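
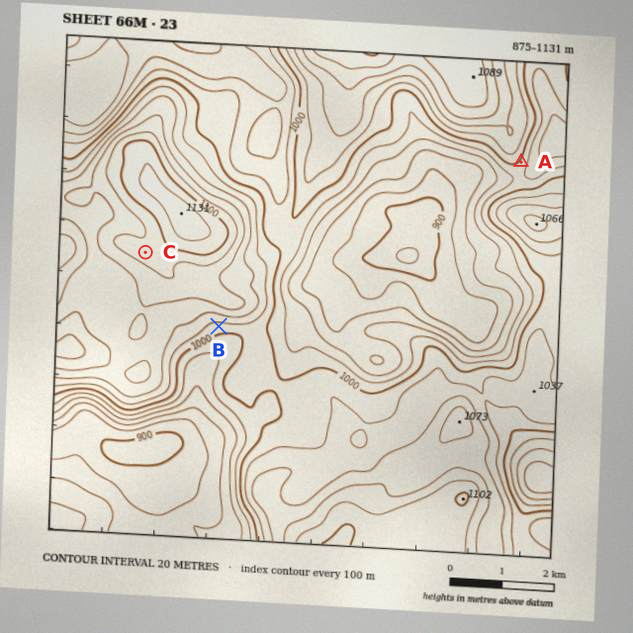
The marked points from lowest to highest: A B C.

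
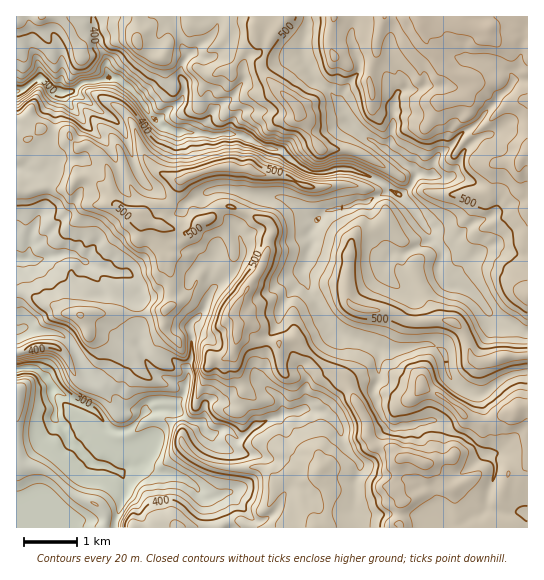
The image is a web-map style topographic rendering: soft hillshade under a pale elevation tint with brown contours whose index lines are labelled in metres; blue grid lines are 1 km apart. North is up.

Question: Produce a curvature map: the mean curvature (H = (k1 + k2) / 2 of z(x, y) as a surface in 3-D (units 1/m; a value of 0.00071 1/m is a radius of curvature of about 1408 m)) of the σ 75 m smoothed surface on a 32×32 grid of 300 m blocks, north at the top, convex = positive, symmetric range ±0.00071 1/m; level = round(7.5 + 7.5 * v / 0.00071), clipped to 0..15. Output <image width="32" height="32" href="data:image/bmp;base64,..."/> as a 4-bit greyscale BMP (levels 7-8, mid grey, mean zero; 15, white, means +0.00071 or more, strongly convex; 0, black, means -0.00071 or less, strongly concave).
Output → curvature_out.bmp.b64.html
<image width="32" height="32" href="data:image/bmp;base64,Qk12AgAAAAAAAHYAAAAoAAAAIAAAACAAAAABAAQAAAAAAAACAAATCwAAEwsAABAAAAAAAAAAAAAAABEREQAiIiIAMzMzAERERABVVVUAZmZmAHd3dwCIiIgAmZmZAKqqqgC7u7sAzMzMAN3d3QDu7u4A////AIh2Wj6quKuXh5h3Wnd4eId3Z9wXupNWbGh4dmqXaHaGZYtmVodTYymHeXW6d4qFl6uld2ZkN726mKmUWWl1iIimaFiHWd10VYiZZHzbnWR4lpWYh1X1RouYiCy5Z4ZIZ6ZIlJeHkVdjaIcrgzQ3upe3WRimRFq7mlREbyq2f4e79hXKeHkcV6ZZZ6k4nNMjaWI+ZoqXDIpk2Yq5SJ40qCJyaliJdzrcRbWqeGZ6Vsz8v9DYhnm2TIfKhWVVQza1dkIm1nZsNKuYS2VFZ6qdlFRI3cqnnoGNh0pkrdyIu2RpmoZldTmXOsZ3V8h1SGVVrId4iHSaaVLpRmm3VolHaKhVeUZjmnZ2X3Vmx2eaWGiXh3V3W4eHWT2HVshmeGh1aIeJdIqJqWZZtVeqiZV3iXh1d3icl1y3zZZlaoxkZnZ5llmql3dUikIzZUNXKrupZ6mMeWc61iJIn//9NIpmZ2hnWGmD2q7//tAAAM5EZbqKh2ipp7ZnioAF/+9yaDl5epmNd19SAQAJlrZiVq2FZmi6l2ZfBam4uq22RdSZmHhnrFVr8lddV3Z9pkjTirmkmggBWSCMKXd511RYtlVniVfQrJBJiU27W2Y6ppd3mYdntZryW802Z3lWXaSliJZlh3hqhq9pZ3aZhVxnpYmHioeaiWd5dolnmKhLhpeaeIh3"/>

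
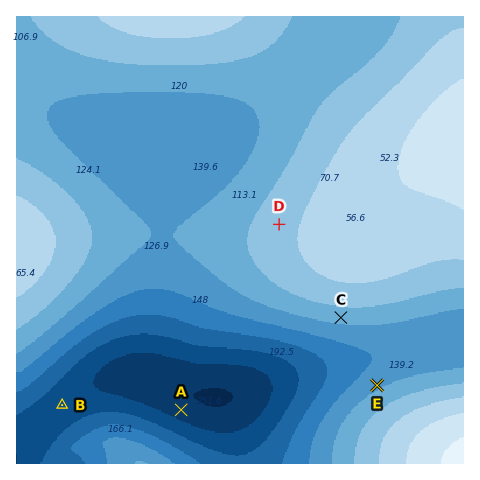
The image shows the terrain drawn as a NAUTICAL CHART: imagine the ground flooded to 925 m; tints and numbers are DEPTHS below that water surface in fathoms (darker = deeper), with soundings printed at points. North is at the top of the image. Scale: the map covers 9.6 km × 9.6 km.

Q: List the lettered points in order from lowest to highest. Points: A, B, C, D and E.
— A B E C D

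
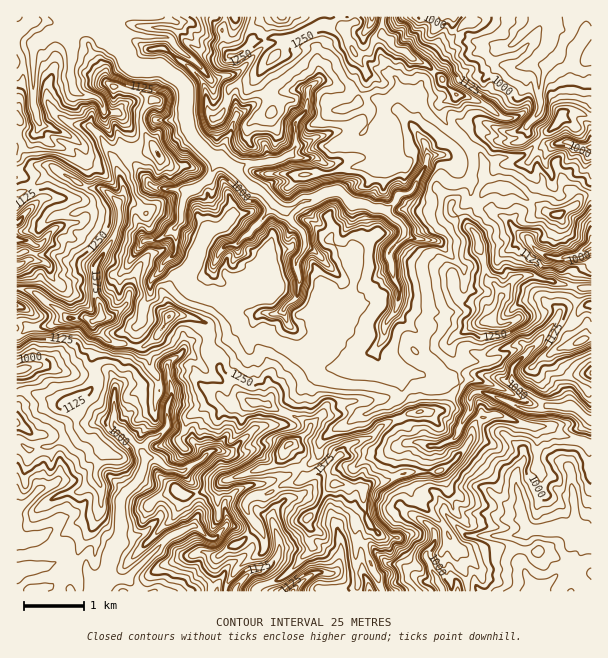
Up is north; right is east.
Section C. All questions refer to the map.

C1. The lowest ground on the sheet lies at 905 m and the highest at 1450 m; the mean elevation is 1115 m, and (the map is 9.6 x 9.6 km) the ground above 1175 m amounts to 28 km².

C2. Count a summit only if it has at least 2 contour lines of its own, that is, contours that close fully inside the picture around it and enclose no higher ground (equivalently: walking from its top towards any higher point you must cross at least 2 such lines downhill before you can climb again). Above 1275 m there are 8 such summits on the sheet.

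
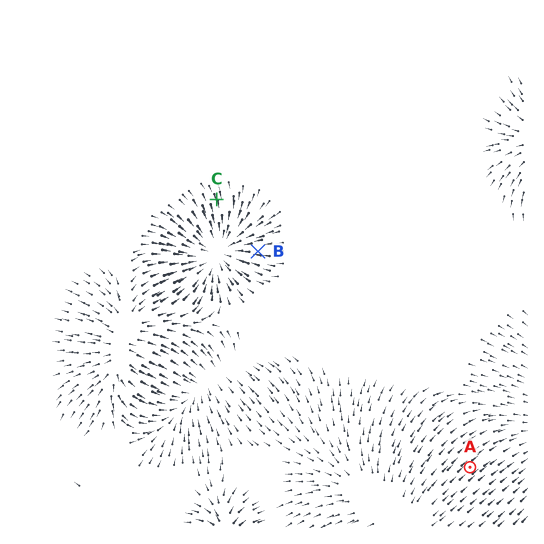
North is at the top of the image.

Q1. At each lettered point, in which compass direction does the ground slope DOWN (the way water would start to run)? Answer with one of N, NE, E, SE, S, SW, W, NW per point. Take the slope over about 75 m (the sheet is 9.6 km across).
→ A NE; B W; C S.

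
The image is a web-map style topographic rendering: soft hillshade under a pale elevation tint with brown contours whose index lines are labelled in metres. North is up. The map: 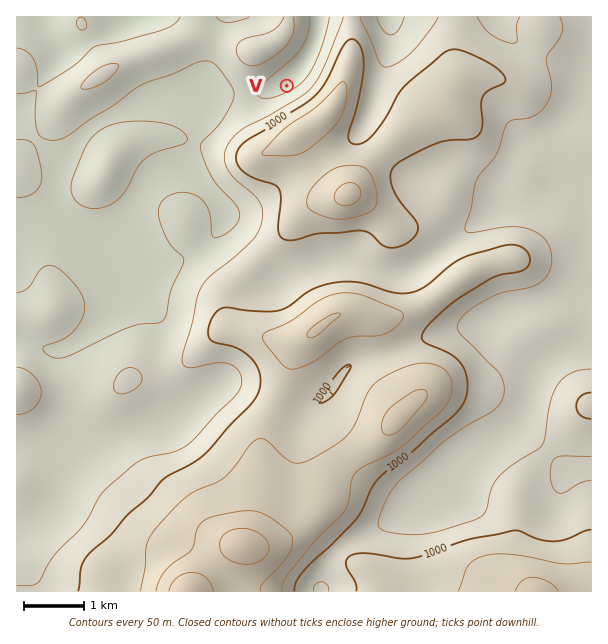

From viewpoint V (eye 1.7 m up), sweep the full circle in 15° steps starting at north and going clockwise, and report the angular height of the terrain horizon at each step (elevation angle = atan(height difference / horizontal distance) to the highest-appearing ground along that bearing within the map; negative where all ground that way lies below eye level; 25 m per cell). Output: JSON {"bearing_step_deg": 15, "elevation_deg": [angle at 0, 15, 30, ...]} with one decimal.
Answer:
{"bearing_step_deg": 15, "elevation_deg": [5.2, 2.5, 0.2, 3.3, 6.6, 9.1, 11.2, 13.1, 14.6, 15.5, 15.8, 15.2, 13.5, 10.4, 7.1, 3.7, 1.9, 1.4, 1.9, 3.3, 5.3, 6.9, 7.1, 6.5]}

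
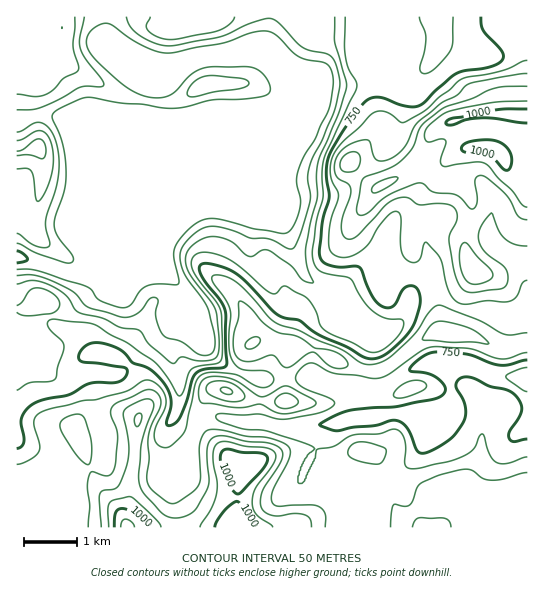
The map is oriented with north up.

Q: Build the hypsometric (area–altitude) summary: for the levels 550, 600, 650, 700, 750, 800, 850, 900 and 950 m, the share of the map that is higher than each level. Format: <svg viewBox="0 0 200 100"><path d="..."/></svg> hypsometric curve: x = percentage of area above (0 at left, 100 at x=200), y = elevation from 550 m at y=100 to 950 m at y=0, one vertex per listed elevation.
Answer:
<svg viewBox="0 0 200 100"><path d="M163 100l-13-12-10-13-19-13-22-12-25-12-34-13-21-13-10-12"/></svg>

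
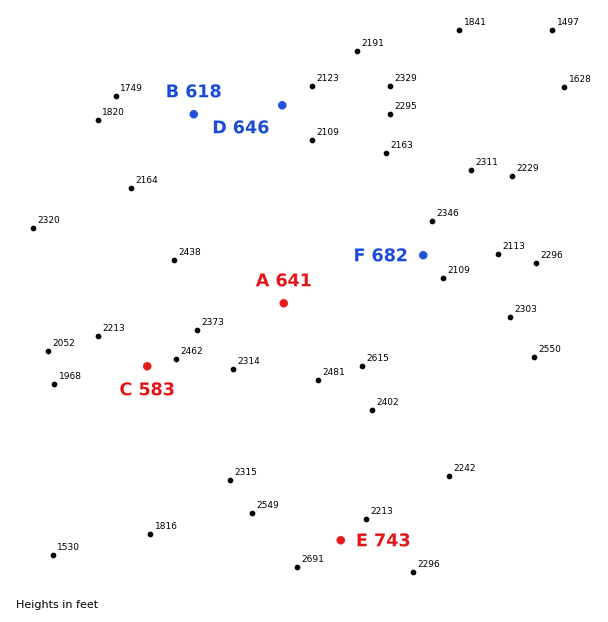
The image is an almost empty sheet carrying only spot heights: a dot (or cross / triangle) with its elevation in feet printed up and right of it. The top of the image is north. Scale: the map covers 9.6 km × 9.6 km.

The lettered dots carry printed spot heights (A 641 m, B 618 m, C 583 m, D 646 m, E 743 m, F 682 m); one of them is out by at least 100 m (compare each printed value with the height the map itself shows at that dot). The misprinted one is C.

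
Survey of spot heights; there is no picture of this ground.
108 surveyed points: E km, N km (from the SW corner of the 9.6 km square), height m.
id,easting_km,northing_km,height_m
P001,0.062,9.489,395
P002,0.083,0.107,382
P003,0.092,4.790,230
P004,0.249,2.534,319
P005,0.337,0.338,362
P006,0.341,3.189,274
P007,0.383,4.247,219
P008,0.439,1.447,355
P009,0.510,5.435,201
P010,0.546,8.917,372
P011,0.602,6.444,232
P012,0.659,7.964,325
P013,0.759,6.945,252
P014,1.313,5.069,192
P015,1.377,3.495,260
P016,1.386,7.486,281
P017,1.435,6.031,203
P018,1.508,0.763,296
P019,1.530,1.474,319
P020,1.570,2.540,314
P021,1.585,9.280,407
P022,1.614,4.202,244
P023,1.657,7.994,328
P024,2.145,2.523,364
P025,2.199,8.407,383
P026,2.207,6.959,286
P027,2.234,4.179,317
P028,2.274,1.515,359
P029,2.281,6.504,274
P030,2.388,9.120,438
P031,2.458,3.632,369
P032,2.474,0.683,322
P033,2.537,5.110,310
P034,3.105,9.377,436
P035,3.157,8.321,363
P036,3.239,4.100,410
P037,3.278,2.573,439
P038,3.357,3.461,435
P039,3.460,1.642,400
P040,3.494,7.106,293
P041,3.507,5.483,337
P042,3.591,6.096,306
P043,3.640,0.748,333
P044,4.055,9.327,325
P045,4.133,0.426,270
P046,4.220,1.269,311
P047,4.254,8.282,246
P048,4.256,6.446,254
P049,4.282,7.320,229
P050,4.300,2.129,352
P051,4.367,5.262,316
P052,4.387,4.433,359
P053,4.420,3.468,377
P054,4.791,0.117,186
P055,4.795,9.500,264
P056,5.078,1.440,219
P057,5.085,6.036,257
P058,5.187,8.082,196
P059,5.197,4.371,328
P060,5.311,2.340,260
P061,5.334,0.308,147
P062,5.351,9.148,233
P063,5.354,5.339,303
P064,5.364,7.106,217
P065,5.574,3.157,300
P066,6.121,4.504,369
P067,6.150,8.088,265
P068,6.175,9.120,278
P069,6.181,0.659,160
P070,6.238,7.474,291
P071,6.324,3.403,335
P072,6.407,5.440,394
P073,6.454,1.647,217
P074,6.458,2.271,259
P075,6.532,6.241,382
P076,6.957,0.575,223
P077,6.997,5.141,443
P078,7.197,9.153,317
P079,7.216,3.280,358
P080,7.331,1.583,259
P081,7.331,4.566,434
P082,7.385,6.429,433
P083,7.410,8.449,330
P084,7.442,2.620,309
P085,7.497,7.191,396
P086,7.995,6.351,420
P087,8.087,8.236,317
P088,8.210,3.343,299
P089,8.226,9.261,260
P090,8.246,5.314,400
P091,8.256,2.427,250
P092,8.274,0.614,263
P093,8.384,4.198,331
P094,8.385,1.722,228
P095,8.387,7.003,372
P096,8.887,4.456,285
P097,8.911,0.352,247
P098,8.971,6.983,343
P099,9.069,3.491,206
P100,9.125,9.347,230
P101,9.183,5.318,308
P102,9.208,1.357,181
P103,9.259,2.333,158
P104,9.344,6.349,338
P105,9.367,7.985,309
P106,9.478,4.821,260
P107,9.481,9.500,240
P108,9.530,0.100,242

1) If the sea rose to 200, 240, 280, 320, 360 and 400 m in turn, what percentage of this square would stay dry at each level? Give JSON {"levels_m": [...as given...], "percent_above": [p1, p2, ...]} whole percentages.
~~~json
{"levels_m": [200, 240, 280, 320, 360, 400], "percent_above": [93, 80, 63, 43, 24, 11]}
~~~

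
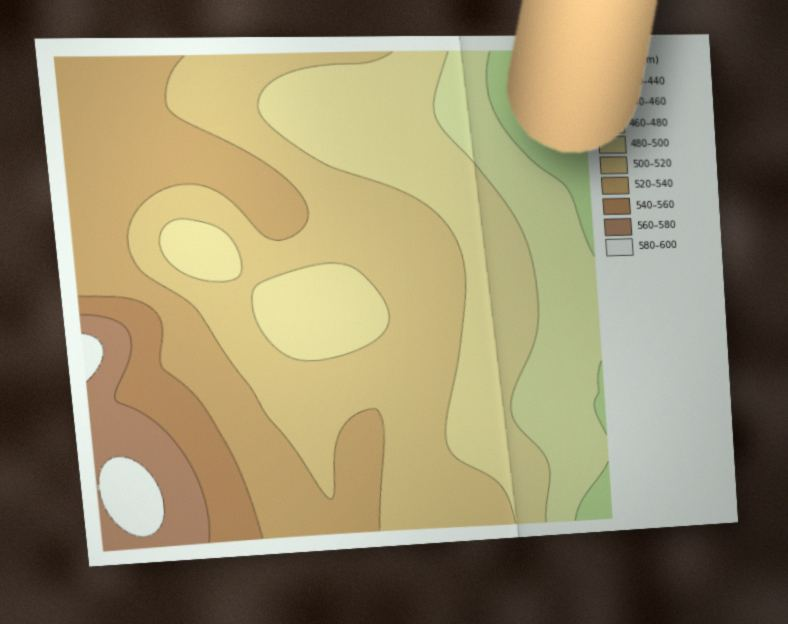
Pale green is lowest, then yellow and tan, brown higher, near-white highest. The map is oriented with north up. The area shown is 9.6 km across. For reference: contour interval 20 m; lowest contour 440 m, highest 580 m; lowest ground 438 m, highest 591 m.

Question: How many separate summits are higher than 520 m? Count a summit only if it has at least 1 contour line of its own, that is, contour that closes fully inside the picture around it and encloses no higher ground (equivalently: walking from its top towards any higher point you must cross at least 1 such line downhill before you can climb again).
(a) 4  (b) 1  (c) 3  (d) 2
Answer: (b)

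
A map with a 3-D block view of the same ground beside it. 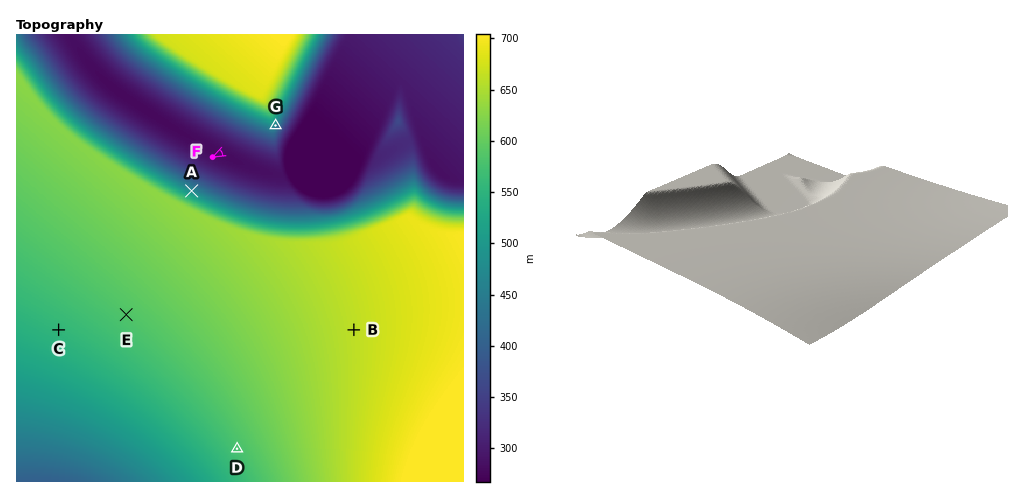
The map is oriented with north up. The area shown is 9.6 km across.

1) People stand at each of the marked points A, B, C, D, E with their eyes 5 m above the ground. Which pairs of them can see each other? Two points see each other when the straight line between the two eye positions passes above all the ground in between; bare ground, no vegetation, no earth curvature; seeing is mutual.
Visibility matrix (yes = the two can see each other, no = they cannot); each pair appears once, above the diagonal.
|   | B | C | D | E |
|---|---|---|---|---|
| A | no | no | no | no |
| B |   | yes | no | yes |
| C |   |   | yes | yes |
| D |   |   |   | yes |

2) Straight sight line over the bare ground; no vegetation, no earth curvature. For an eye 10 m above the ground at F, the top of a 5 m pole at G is out of sight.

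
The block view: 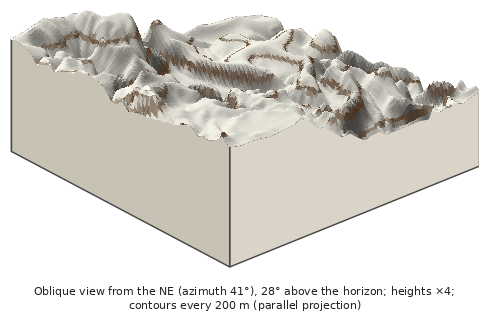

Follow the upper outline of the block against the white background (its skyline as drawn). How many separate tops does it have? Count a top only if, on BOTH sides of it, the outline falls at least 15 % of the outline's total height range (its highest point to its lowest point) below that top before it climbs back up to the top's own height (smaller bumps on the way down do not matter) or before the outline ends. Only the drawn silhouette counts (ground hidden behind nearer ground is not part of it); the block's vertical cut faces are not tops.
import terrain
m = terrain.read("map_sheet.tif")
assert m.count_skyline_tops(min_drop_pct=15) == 3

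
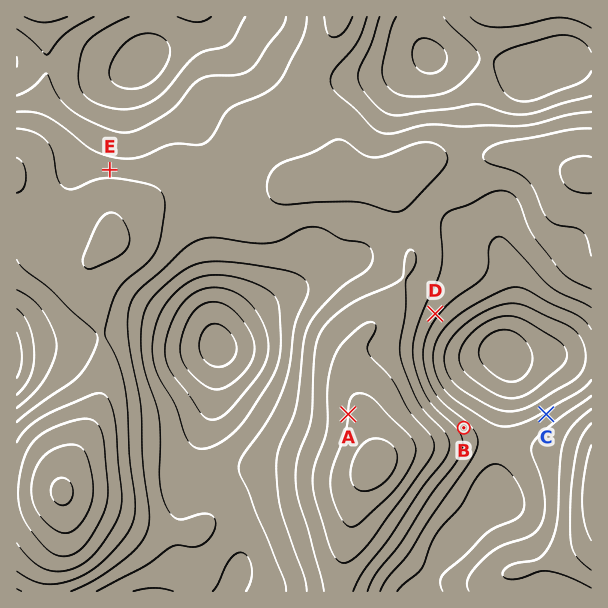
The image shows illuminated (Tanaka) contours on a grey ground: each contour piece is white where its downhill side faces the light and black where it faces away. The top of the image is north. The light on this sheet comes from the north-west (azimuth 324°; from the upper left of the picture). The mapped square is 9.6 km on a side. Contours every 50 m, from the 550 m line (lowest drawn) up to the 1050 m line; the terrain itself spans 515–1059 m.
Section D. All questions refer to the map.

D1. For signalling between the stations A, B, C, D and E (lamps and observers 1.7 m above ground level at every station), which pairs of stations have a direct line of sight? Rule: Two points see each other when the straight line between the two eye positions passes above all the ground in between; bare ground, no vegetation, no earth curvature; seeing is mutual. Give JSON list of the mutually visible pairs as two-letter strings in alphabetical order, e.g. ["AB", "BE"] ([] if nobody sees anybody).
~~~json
["BC", "BD", "CD"]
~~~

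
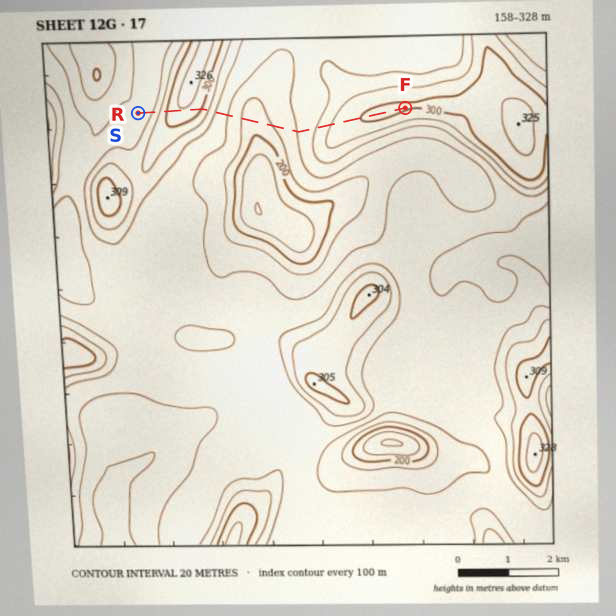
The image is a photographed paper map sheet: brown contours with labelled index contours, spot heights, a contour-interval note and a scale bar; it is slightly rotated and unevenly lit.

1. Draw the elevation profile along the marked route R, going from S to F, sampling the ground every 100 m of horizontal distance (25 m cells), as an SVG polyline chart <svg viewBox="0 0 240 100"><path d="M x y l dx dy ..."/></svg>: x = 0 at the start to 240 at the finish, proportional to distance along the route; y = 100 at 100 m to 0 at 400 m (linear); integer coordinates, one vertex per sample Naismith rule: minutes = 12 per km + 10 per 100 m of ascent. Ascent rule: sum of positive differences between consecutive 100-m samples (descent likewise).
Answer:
<svg viewBox="0 0 240 100"><path d="M0 53l5-2 4-2 5-3 4-5 5-5 5-5 4-2 5-2 4 0 5 1 5 2 4 3 5 4 4 5 5 5 5 4 4 2 5 1 4 3 5 3 5 3 4 2 5 0 4-2 5-1 5-2 4-1 5-2 4-1 5-2 5-1 4-1 5-1 4-3 5-2 5-3 4-2 5-2 4-1 5-2 5-1 4-1 5 0 4-1 5 0 5-1 4 0 5 0 4 0 5 0 5 1 4 0 1 0"/></svg>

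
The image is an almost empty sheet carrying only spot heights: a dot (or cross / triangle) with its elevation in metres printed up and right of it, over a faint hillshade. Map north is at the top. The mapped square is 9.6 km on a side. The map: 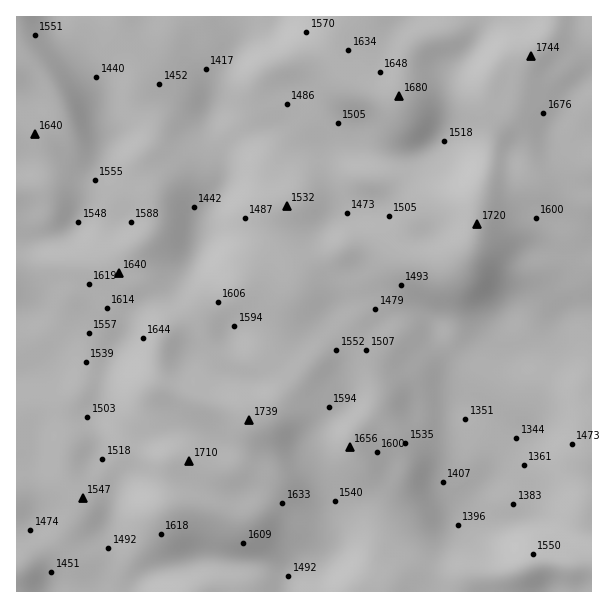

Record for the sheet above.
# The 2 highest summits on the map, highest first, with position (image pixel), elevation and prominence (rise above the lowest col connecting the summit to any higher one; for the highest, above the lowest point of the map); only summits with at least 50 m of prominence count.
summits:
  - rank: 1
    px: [531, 54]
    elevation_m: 1744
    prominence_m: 400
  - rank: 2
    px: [249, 420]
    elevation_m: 1739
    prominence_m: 225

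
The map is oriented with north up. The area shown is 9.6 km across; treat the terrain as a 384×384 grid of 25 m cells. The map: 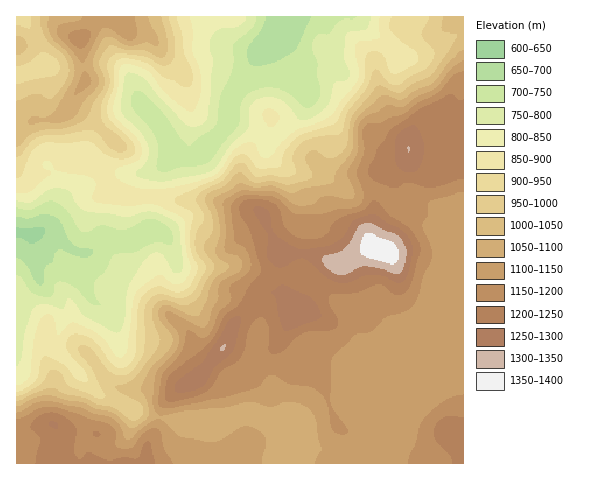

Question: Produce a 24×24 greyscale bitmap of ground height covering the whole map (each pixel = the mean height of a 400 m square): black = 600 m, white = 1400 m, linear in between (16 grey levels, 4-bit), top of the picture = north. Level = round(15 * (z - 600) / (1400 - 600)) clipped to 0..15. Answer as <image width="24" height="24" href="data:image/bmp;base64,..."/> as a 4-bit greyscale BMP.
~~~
<image width="24" height="24" href="data:image/bmp;base64,Qk2WAQAAAAAAAHYAAAAoAAAAGAAAABgAAAABAAQAAAAAACABAAATCwAAEwsAABAAAAAAAAAAAAAAABEREQAiIiIAMzMzAERERABVVVUAZmZmAHd3dwCIiIgAmZmZAKqqqgC7u7sAzMzMAN3d3QDu7u4A////ALzLu7uqqqmZqqqqu7zLuqupmamZqqqqvKu6qImZmZmZqqqqu4mId4q7qqqqqqqqqld2d4rNy7qruqqqqkZmZWiszLu7uqqqqkVWVGebzbu7uqqqqkVVRGiZrLvMy6qqqjRDM1iIm8zdy7u6qjIzM0ZWmrzMzMvLqiIiM0RFeazM3d3bqhEiIzM2irzMze/sqhEjMyI2iry7vN3LqiI0RERWisy6q7y6qlREVVVWiaqZmau7ulVVVUM0V3d3ibvMzGVVVlMzNVVniKvNzIZmZlMzM0VWd6vMy4iYdTM0M0VEVpq8y4iZdDNVQzQzNXmau3d5hTVlQyMiNFdnm3d5hlZlQyIiNFZWeXeamIh1QyIiNFVWeHiaqphlRDISMzVmeA=="/>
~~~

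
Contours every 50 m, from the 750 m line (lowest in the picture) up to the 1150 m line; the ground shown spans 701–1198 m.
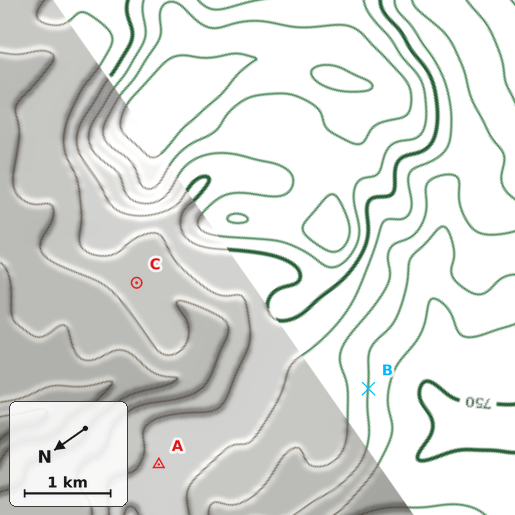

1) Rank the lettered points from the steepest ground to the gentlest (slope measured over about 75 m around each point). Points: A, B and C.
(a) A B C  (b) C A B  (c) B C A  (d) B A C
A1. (d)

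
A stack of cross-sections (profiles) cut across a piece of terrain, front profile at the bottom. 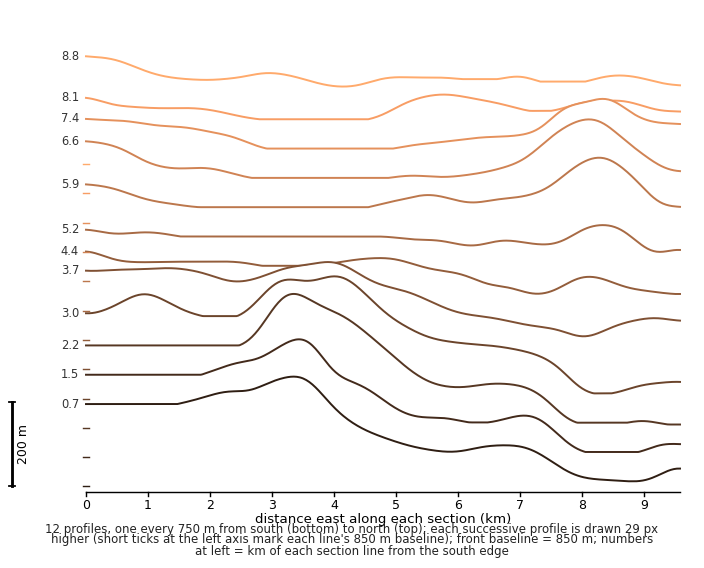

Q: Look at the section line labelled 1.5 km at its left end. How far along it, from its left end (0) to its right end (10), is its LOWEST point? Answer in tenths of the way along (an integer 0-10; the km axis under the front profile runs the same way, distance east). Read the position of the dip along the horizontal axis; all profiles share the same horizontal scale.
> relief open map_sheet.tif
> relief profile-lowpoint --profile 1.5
9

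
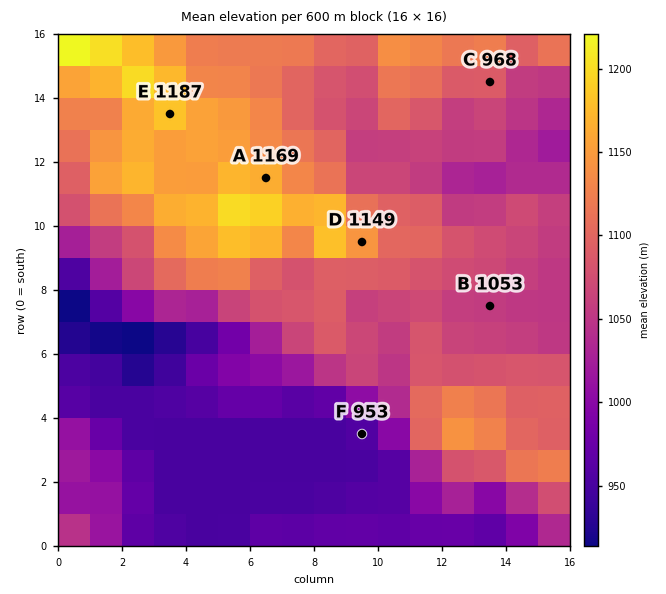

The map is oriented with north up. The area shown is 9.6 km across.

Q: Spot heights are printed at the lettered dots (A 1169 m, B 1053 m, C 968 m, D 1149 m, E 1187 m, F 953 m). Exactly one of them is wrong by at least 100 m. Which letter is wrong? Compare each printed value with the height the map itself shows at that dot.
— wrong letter C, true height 1093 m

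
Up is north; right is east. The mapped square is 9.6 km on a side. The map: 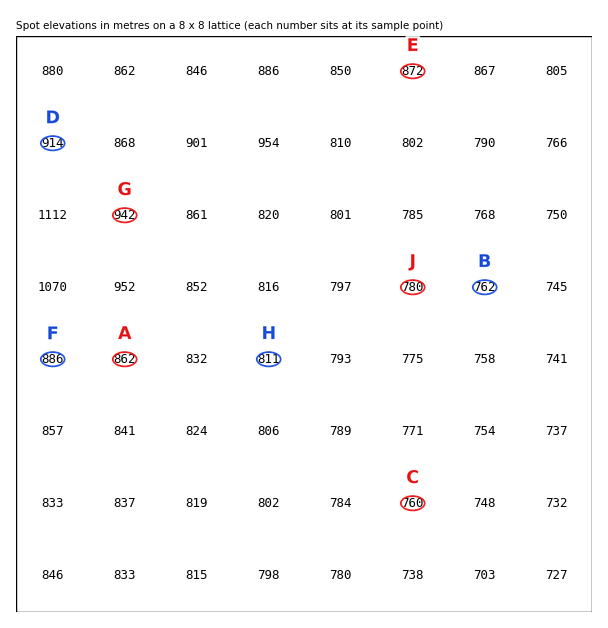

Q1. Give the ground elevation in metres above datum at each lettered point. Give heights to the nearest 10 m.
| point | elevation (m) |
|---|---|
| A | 860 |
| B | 760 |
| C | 760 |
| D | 910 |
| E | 870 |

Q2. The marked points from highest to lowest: G F H J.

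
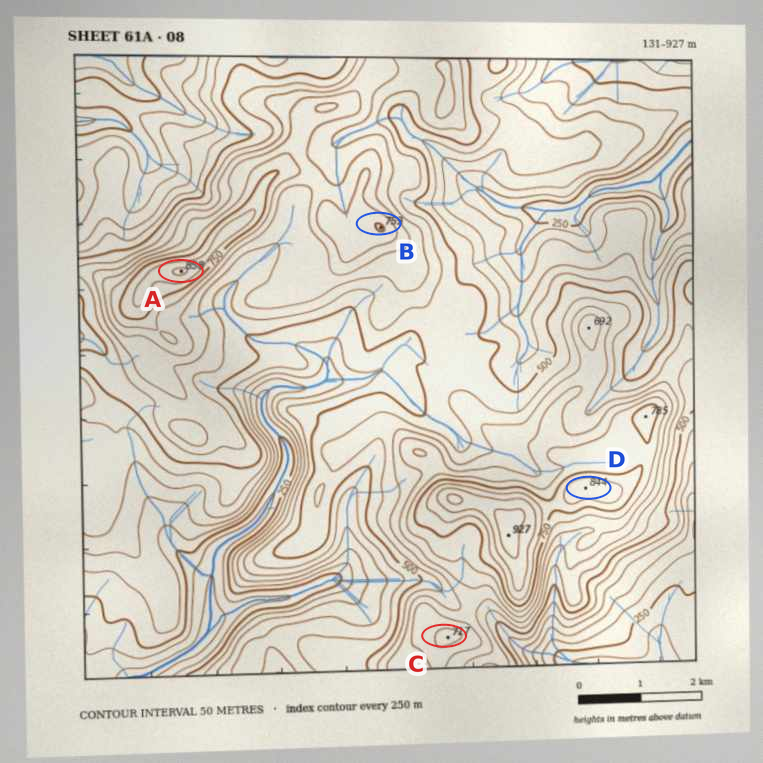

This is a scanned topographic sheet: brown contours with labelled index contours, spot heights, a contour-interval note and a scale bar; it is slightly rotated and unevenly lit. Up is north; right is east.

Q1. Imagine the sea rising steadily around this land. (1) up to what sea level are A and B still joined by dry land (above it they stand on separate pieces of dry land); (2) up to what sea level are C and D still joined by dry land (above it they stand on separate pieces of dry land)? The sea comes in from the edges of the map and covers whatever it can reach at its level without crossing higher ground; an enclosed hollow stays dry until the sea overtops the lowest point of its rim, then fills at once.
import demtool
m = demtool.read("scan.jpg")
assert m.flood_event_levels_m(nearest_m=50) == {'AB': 650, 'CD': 600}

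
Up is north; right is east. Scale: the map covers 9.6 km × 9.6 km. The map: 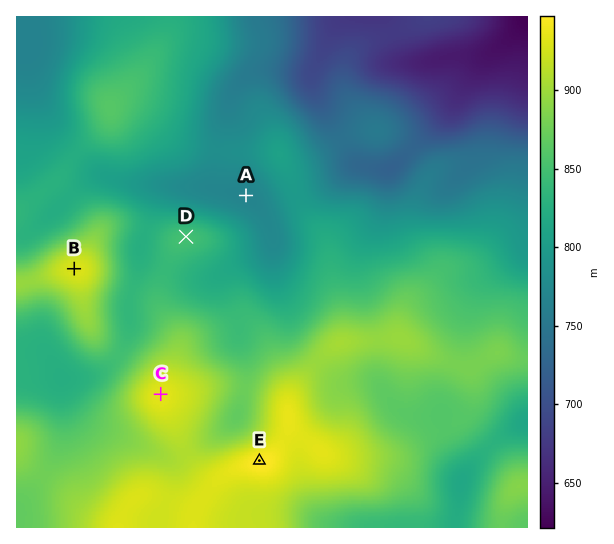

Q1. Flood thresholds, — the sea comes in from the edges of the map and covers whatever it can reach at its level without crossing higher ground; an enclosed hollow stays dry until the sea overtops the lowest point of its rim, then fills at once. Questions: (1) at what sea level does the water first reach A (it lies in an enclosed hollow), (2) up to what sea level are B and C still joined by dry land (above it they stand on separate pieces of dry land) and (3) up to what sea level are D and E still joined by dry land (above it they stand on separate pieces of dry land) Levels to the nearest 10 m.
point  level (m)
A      780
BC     850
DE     840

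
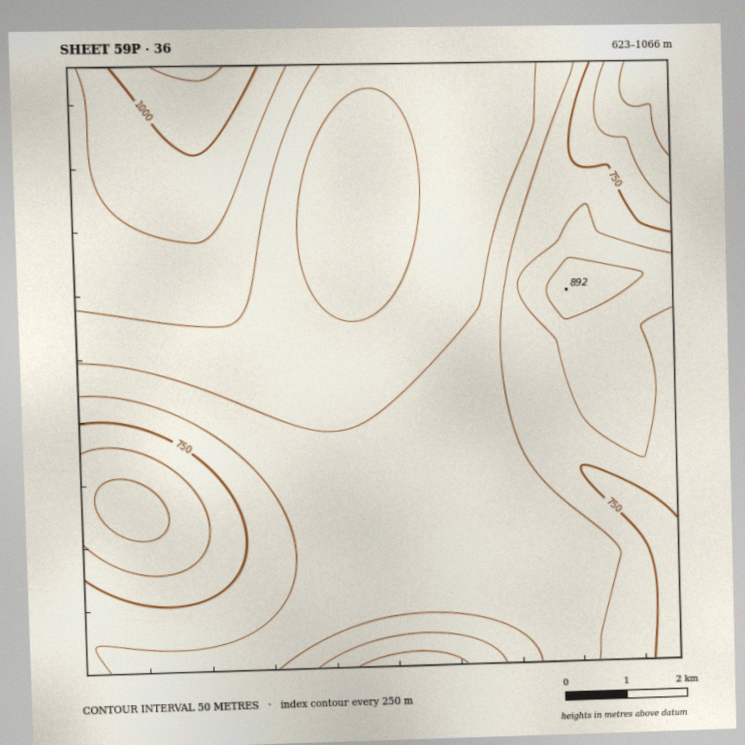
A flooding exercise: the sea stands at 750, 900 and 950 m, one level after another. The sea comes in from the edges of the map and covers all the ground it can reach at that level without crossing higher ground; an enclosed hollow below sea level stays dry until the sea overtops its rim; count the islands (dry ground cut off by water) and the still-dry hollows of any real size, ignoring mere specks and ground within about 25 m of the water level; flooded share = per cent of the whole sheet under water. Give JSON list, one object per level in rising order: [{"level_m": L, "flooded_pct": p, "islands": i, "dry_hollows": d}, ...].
[{"level_m": 750, "flooded_pct": 12, "islands": 0, "dry_hollows": 0}, {"level_m": 900, "flooded_pct": 85, "islands": 0, "dry_hollows": 0}, {"level_m": 950, "flooded_pct": 92, "islands": 0, "dry_hollows": 0}]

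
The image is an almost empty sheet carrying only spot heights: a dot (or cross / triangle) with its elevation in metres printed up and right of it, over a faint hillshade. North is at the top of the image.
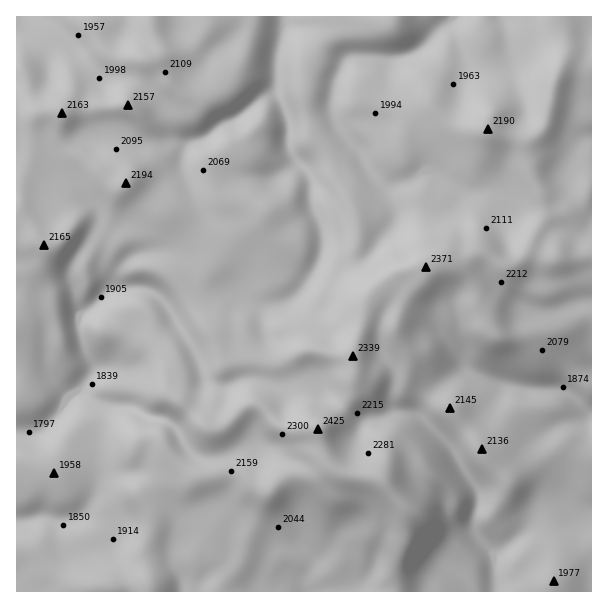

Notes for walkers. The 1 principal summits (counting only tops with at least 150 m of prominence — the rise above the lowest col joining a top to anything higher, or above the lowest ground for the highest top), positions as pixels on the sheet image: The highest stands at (318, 429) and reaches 2425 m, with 628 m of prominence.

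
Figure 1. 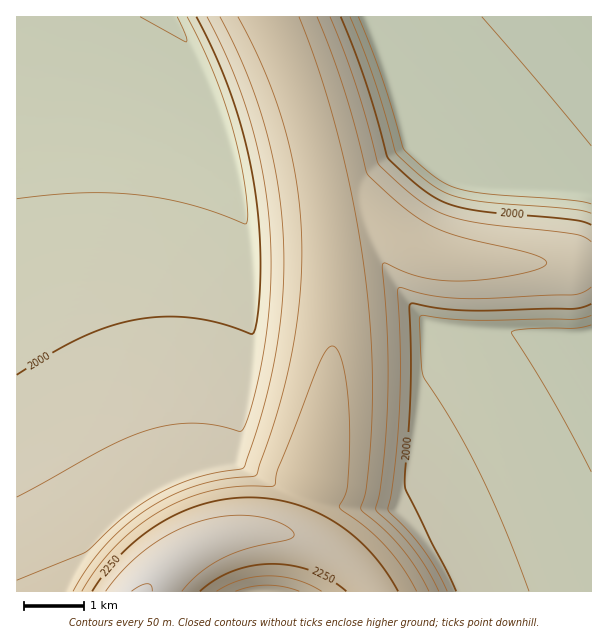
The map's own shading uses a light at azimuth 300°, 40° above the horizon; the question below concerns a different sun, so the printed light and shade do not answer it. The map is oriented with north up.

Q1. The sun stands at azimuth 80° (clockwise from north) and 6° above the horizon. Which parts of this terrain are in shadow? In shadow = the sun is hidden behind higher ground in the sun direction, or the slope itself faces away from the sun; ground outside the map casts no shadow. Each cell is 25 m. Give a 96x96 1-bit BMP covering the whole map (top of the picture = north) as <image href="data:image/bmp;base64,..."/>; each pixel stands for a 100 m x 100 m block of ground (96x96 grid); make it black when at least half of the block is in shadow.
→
<image width="96" height="96" href="data:image/bmp;base64,Qk2+BAAAAAAAAD4AAAAoAAAAYAAAAGAAAAABAAEAAAAAAIAEAAATCwAAEwsAAAIAAAAAAAAA////AAAAAAD//4AAAH/+AAAAAAD//4AAAD/8AAAAAAB//8AAAAPgAAAAAAA//+AAAAAAAAAAAAAf/+AAAAAAAAAAAAAP//AAAAAAAAAAAAAD//AAAAAAAAAAAAAB//gAAAAAAAAAAAAA//wAAAAAAAAAAAAAP/wAAAAAAAAAAAAAH/4AAAAAAAAAAAAAB/4AAAAAAAAAAAAAAf8AAAAAAAAAAAAAAH+AAAAAAAAAAAAAAB+AAAAAAAAAAAAAAAeAAAAAAAAAAAAAAAHAAAAAAAAAAAAAAAAAAAAAAAAAAAAAAAAAAHAAAAAAAAAAAAAAA/AAAAAAAAAAAAAAf/AAAAAAAAAAAAAAf/AAAAAAAAAAAAAAf/AAAAAAAAAAAAAAf/gAAAAAAAAAAAAAf/gAAAAAAAAAAAAAf/gAAAAAAAAAAAAAf/gAAAAAAAAAAAAAf/wAAAAAAAAAAAAAf/wAAAAAAAAAAAAAf/wAAAAAAAAAAAAAf/wAAAAAAAAAAAAAf/4AAAAAAAAAAAAAf/4AAAAAAAAAAAAAf/4AAAAAAAAAAAAAf/4AAAAAAAAAAAAAf/4AAAAAAAAAAAAAf/8AAAAAAAAAAAAAf/8AAAAAAAAAAAAAf/8AAAAAAAAAAAAAf/8AAAAAAAAAAAAAf/8AAAAAAAAAAAAAf/8AAAAAAAAAAAAAf/8AAAAAAAAAAAAAf/8AAAAAAAAAAAAAf/8AAAAAAAAAAAAAf/8AAAAAAAAAAAAAf/+AABwAAAAAAAAA//+AABgAAAAAAAAA//+AADAAAAAAAAAA//+AAGAAAAAAAAAA//+AAMAAAAAAAAAA//+AAIAAAAAAAAAA//+AAAAAAAAAAAAB//+AAAAAAAAAAAAB//+AAAAAAAAAAAAB//+AAAAAAAAAAAAB//+AAAAAAAAAAAAD//+AAAAAAAAAAAAD//8AAAAAAAAAAAAD//8AAAAAAAAAAAAH//8AAAAAAAAAAAAH//8AAAAAAAAAAAAH//8AAAAAAAAAAAAP//8AAAAAAAAAAAAP//8AAAAAAAAAAAAP//8AAAAAAAAAAAAf//8AAAAAAAAAAAAf//4AAAAAAAAAAAAf//4AAAAAAAAAAAA///4AAAAAAAAAAAA///4AAAAAAAAAAAB///4AAAAAAAAAAAB///wAAAAAAAAAAAD///wAAAAAAAAAAAD///wAAAAAAAAAAAD///wAAAAAAAAAAAH///gAAAAAAAAAAAH///gAAAAAAAAAAAP///gAAAAAAAAAAAP///gAAAAAAAAAAAf///AAAAAAAAAAAA////AAAAAAAAAAAA////AAAAAAAAAAAB///+AAAAAAAAAAAB///+AAAAAAAAAAAD///+AAAAAAAAAAAD///8AAAAAAAAAAAH///8AAAAAAAAAAAP///8AAAAAAAAAAAP///4AAAAAAAAAAAf///4AAAAAAAAAAAf///wAAAAAAAAAAAf///wAAAAAAAAAAAD///gAAAAAAAAAAAAP//gAAAAAAAAAAAAA//AAAAAAAAAA="/>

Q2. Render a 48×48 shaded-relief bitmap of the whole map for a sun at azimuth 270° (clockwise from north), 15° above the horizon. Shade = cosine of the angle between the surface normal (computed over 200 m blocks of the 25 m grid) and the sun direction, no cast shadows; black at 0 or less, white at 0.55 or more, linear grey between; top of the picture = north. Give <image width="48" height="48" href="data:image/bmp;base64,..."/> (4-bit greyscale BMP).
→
<image width="48" height="48" href="data:image/bmp;base64,Qk32BAAAAAAAAHYAAAAoAAAAMAAAADAAAAABAAQAAAAAAIAEAAATCwAAEwsAABAAAAAAAAAAAAAAABEREQAiIiIAMzMzAERERABVVVUAZmZmAHd3dwCIiIgAmZmZAKqqqgC7u7sAzMzMAN3d3QDu7u4A////AHd4vtypdlQzM0Vniaqph2QxACVmZmZmZnd4ney6h2VURFVniJmIdlMgAEZmZmZmZnd3i93LmHZlVVZneIh3ZUIQAmZmZmZmZnd3ec3LqYd2ZmZ3d3dmVDIAFWZmZmZmZnd3eJzcupiHd2Z3d2ZlQyEBRmZmZmZmZnd3d4nMu6mId3d2ZmVUMhAUZmZmZmZmZnd3d3iby6qYh3d2ZlVDMhJGZmZmZmZmZnd3d3d4q7qZiHdmZmZUMhJWZmZmZmZmZnd3d3d3iaqpiHd3iHZUMhFGZmZmZmZmZnd3d3d3d3iZmIiamHZUMhE2ZmZmZmZmZnd3d3d3d3d3eKu6mHZUMhAlZmZmZmZmZnd3d3d3d3d3d6zLqYdkMhAlZmZmZmZmZ3d3d3d3d3d3d5zLqYdlMhAUZmZmZmZmd3d3d3d3d3d3d4vLqYdlQxAUZmZmZmZmd3d3d3d3d3d3d4vMuYdlQyADZmZmZmZnd3d3d3d3d3d3d4vMupdlQyADZmZmZmZnd3d3d3d3d3d3d3rMuphlQyECZmZmZmZ3d3d3d3d3d3d3d3rMuph1QyECVmZmZmZ3d3d3d3d3d3d3d3nMuph1QyECVmZmZmd3d3d3d3d3d3d3d3nNyph2QyECVmZmZnd3d3d3d3d3d3d3d3nNy5h2QyEBVmZmZnd3d3d3d3d3d3d3d3nNy5h2QyEBVmZmd3d3dnd3d3d3d3d3d3nNy5h2QyEBV3d3d3d3ZXd3d3d3d3d3d3nNy6h2QyEViHd3d3d3ZXd3d3d3d3d3d3nNy6h2QyFYiHd3d3d3Znd3d3d3d3d3d3nNy6h2QyR4h3d3d3d3Znd3d3d3d3d3d3ndy6h2Q0eId3d3d3d3Znd3d3d3d3d3d3rdy6h2Q1iHd3d3d3d3Znd3d3d3d3d3d3rdy5h1RXh3dmZnd3d3Znd3d3d3d3d3d3rdy5h1Rnd2ZmZmZ3dmZnd3d3d3d3d3d3vty5h1VnZlVWZmZmZmZXd3d3d3d3d3d4ztyphlVmVURVVmZmZmZXd3d3d3d3d3d5ztyphlVlRDNEVmZmZmZXd3d3d3d3d3d53tupdlVUQyI0VmZ3d3d3d3d3d3d3d3d67suodkRDMhJGd3d3d3d3d3d3d3d3d3eL7cuodUMiISV3d3d3d3d3d3d3d3d3d3eM7cuYZUIQAld3d3d3d3d3d3d3d3d3d3ed7cqYZTIQA2d3d3d3d3d3d3d3d3d3d3e+7LqXZDIABHd3d3d3d3d3d3d3d3d3d3jO3LqHVDEAFXd3d3d3d3d3d3d3d3d3d3ne3KmGVCEAJnd3d3d3d3d3d3d3d3d3d3vu26l2UyAAN3d3d3d3d3d3d3d3d3d3d53ty6h1QxAAV3d3d3d3d3d3d3d3d3d3d67typhlQhACZ3d3d3d3d3d3d3d3d3d3eM7cuodkMgADZ3d3d3d3d3d3d3d3d3d3eu7cuYdUIQAFd3d3d3d3d3d3d3d3d3d3jO7LqXZTIQAmd3d3d3d3d3d3d3d3d3d3ru3LmHVDEABHd3d3d3d3d3dw=="/>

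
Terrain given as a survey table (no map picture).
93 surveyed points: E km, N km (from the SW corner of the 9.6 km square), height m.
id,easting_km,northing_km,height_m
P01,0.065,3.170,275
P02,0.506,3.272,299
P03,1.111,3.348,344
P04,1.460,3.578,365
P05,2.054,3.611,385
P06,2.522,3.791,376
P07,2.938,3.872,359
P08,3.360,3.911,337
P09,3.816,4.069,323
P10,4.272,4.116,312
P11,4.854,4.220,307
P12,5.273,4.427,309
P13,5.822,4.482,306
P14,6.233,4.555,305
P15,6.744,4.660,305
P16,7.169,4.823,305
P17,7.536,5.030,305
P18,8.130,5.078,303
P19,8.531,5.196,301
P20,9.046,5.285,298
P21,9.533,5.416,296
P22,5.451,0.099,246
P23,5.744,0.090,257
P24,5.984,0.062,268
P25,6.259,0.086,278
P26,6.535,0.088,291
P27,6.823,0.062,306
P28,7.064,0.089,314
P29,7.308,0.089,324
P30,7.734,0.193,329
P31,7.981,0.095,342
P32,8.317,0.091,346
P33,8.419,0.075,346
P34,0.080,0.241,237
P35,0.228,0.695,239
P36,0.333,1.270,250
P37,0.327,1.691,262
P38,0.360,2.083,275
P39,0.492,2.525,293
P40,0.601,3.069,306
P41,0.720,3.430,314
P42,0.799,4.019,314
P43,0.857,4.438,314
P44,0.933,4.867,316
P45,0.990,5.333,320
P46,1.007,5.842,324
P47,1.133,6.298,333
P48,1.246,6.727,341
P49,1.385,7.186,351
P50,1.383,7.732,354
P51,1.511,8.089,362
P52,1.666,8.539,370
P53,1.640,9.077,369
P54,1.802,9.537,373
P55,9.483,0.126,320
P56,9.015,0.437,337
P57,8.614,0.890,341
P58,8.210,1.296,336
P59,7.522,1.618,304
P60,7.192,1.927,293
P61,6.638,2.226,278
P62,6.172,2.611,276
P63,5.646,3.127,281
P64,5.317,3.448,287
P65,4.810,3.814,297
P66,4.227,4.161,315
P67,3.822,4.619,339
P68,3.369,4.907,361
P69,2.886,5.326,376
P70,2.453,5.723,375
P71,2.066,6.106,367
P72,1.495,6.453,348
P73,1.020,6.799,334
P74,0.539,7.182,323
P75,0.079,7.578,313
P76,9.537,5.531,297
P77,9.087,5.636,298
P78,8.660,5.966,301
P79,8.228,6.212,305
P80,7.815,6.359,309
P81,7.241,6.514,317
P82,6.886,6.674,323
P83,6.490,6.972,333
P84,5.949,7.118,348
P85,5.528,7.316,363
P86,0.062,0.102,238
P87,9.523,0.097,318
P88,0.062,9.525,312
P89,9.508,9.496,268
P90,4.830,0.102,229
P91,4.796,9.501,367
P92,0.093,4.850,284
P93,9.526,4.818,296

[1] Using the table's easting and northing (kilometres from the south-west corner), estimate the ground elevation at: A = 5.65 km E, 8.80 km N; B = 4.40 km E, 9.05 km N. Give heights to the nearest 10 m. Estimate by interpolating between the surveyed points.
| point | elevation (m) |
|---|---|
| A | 350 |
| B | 400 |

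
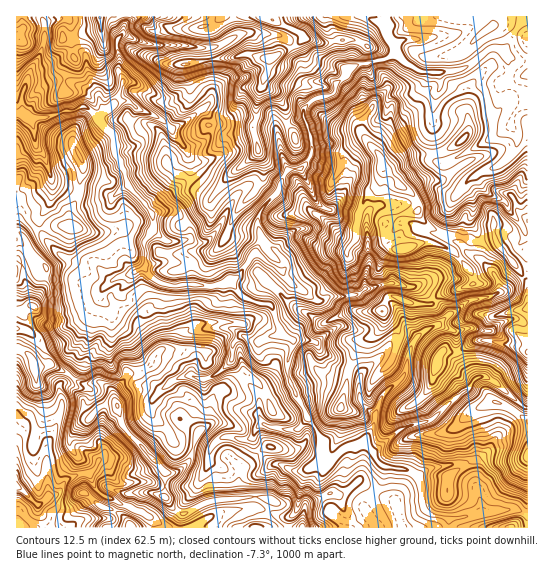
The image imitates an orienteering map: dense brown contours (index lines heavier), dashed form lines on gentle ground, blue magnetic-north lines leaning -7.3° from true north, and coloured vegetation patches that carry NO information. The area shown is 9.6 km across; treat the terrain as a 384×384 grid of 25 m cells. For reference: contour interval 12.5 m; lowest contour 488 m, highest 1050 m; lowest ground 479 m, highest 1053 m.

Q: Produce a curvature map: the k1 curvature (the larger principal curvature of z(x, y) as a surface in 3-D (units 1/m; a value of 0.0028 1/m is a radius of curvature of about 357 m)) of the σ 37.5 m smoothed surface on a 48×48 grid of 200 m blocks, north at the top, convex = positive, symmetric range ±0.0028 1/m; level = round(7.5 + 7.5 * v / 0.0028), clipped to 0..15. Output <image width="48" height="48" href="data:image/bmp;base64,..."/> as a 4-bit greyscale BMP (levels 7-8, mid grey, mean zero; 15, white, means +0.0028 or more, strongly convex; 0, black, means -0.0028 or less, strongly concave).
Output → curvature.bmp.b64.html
<image width="48" height="48" href="data:image/bmp;base64,Qk32BAAAAAAAAHYAAAAoAAAAMAAAADAAAAABAAQAAAAAAIAEAAATCwAAEwsAABAAAAAAAAAAAAAAABEREQAiIiIAMzMzAERERABVVVUAZmZmAHd3dwCIiIgAmZmZAKqqqgC7u7sAzMzMAN3d3QDu7u4A////AJmYl5rJ3IiKiIm7y6r9upmIeJmZiavM2pmZmoruqHfO+XiIiZq9Zph4iZiJmIeHicmYq7+oqY34n//crO6/yKd4iZiKuZiIeZu4j/rv7v24eIiau52MnaqJmZiJuIeJipqZmbq4qXu4iIeJeJuKeYqpiJiJuGdpqpqIm5mYmq/vmIiKl6iHiKioeHiJq5eZqpqHnbd3av1Y+ImZqYupiJioqYiZmIiaq4qIzJt4f+h26IqprNzbioiIr5eIqJiHi4qHy7eI/4l4vHeKnKqfiKh5u//sqYiIi4iYn+mN9niJrdzLiIqcqZiZ+4m9ypiHeoeYfM6upnmqiKiIi922vc34v9qnrKiHrYiZasy/p3iZmKiJm6mJquusm/+oesut2Zy7j7atqYiZqbmZi5h5mNquiYzpmIvKjJ7ojO39iIl7qLyYqpeIl7ufmHjbipynnH65/G6J2pmZe5rMyqm5uJt72ne8moeIfJyvmJqcy7mJm8mOaMedqZuIrYmsmIiGbcubWpp6iLyqu8u8eZm/iZqYjZmtvad53qjauZyIh5u5qayqaIh7i8uqiria2f//qZrXeHiHeYmZmImrmYl76KmJuaiJqJl72ZvKl3eHiol5vN3cu5mc/7mYyYmIrv37mKzWh4iIipiHqHiJqorsZ+/+2ZzMeO/N/KvKd4iYiJmqm7mnmLyYh7mK//yszHh3jInLh4iKmrmIiIibq8eHiPqoyoeI3//nbLirZ4mIiprLmqh5u4iYevyvxpiHeNqajNjdqIiamYuZmpip2ZeYyP6sx5h3a+l36rnXiXiInKupmtmoi6d53O253tp4roecyL2ImXiHqbuJmcyZqomOu668yr7uyZqseNqJmryomnqqfJ2aiZjqqq3KuIeJy6m4mLiaq6iJm6mqisrHjLmYv4/LqIjcm4q6uZiImYeJm4iYisjpnO7P9p3JmazGWsn7mpiIm4iKuImIm6iduIm+rInYh3zIeKzKyZmHmqeKmJiaqbl56nvqvojJic6Hd4q+2bqXirisiYmal4yXjXr535ibi8mrp4inusmpmNmpiZqqiIr6bNmZnLh7q5iHm4h3jKmZmdmImZqYeIiOzpzJm7h62ad4idyYe7iKnKmYqIuoibd3+4v6jLmemJmqy4mqiciarYinqX2ZqZuZ+Yz4q5nJmZdmjMh4iLi7vpiJqb15qpiK9n3oq7u4mpd3eMmHeJiIm+fNy7iriql4+I6L+5u6jJiIiLiIiZneiYyHx6y6t3nH9p6MyZyvnYmYmaiIiKyL7dm5vciZqXf53NqLiIrO2XeHiJmIiKmYqIfKqIipl3jO3Jir/Kjn3LqqmZh3iKeJmZrId3mrh2Z5rbmKqrfq+JiHmKqIibeIrJ2nmd////3bu6l6mXeaq3m6qYmpiLqbm3v7//qqmaz/y+yYiJje6KuZmqiYiLycyZr56JiYmph6eJjO/e7smKiIiJqIibqKyZzorf//7MlneJv9iamKiqmIh4mYiKl5p43MnqypmqvN3duJaXiIiZiIiIiIiA=="/>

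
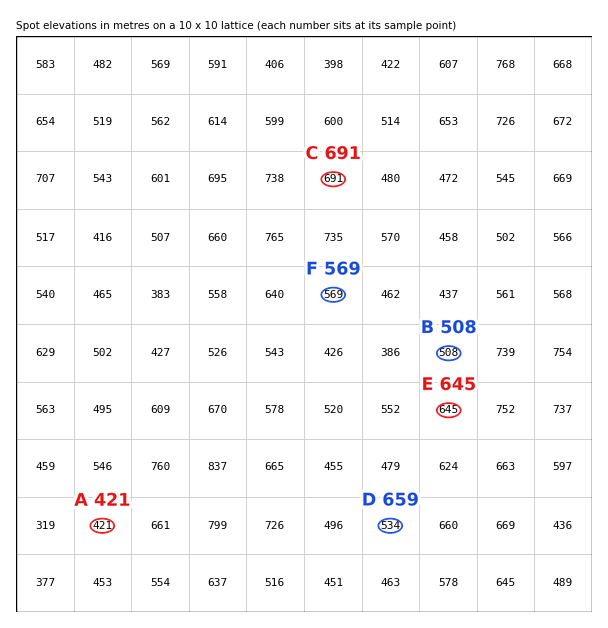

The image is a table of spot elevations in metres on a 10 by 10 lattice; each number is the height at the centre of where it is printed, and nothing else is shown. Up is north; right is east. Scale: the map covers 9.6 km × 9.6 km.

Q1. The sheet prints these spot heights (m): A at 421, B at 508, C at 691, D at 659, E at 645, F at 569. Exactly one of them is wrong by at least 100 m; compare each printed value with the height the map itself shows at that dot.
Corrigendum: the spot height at D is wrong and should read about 534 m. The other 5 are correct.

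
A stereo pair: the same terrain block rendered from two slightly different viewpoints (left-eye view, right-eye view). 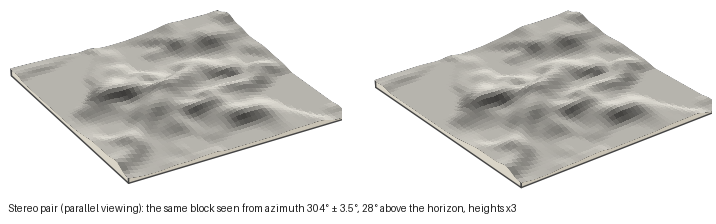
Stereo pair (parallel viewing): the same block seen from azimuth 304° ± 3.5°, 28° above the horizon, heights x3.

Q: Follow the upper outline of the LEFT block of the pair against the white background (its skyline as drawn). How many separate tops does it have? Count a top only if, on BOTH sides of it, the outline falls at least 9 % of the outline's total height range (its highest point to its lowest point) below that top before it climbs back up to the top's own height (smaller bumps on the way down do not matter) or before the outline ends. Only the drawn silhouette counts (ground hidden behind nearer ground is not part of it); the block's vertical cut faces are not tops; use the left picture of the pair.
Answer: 1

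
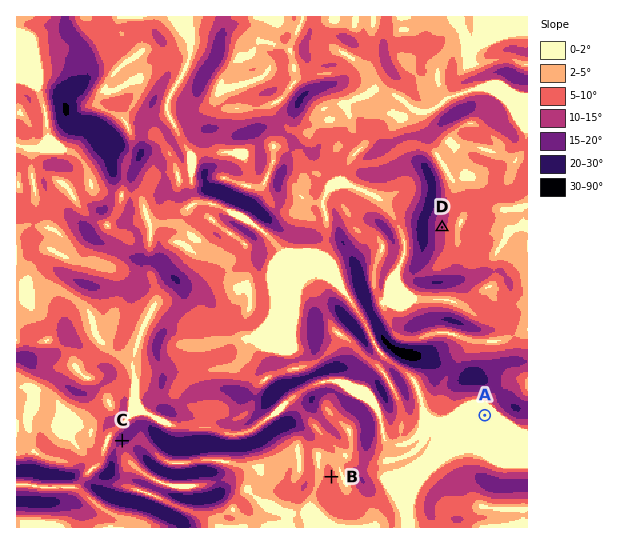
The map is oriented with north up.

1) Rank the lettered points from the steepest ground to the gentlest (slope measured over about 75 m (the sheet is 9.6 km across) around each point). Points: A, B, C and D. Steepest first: C D B A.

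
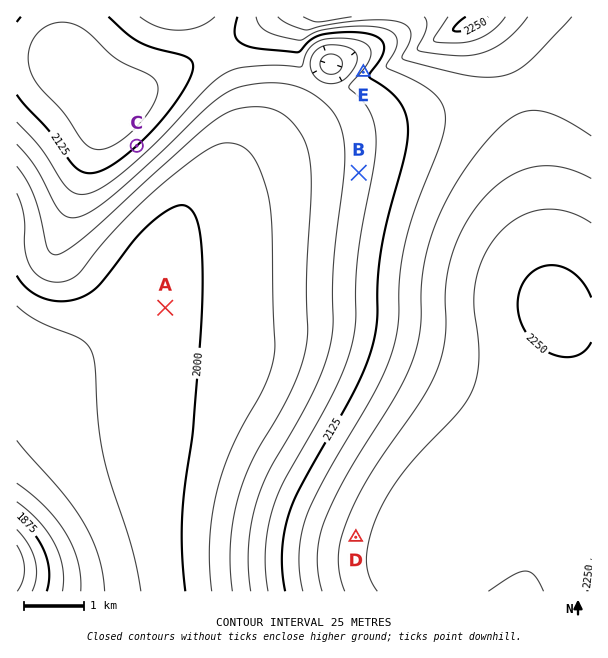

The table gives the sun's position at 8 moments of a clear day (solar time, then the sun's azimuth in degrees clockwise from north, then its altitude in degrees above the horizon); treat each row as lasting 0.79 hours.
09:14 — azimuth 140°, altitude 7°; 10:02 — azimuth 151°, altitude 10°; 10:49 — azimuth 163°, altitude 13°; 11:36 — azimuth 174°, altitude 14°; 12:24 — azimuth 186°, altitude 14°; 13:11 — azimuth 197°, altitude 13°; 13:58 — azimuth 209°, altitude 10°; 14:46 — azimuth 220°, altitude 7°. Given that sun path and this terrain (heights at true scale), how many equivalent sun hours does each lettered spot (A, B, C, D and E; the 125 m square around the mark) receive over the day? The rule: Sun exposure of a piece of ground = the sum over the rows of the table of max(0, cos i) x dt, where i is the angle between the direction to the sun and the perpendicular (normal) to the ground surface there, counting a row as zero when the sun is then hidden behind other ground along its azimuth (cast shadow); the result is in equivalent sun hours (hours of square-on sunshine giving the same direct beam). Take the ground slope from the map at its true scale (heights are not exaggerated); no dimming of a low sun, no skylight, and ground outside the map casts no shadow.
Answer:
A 1.2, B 1.2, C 1.7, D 1.1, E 0.5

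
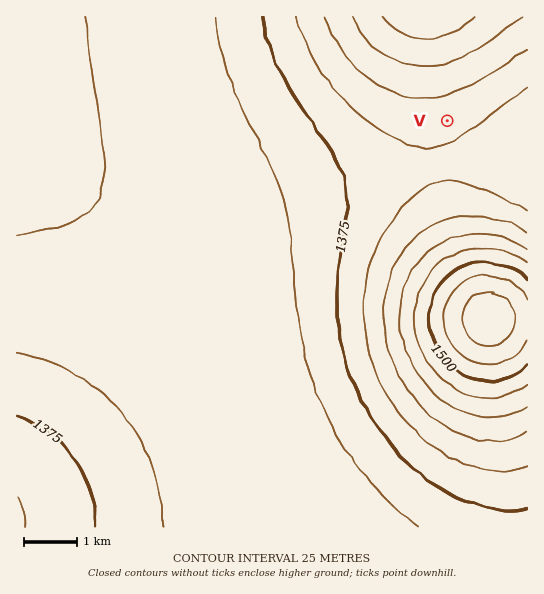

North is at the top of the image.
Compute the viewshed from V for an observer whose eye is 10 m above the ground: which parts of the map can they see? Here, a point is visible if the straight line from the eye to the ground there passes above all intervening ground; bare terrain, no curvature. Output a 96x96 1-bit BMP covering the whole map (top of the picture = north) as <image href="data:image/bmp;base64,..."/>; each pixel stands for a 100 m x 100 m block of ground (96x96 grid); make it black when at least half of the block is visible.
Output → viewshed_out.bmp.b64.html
<image width="96" height="96" href="data:image/bmp;base64,Qk2+BAAAAAAAAD4AAAAoAAAAYAAAAGAAAAABAAEAAAAAAIAEAAATCwAAEwsAAAIAAAAAAAAA////AAAAAAD/////wAAAAAAAAAD/////4AAAAAAAAAD/////4AAAAAAAAAD/////4AAAAAAAAAD/////4AAAAAAAAAD/////8AAAAAAAAAD/////8AAAAAAAAAD/////8AAAAAAAAAD/////+AAAAAAAAAD/////+AAAAAAAAAD/////+AAAAAAAAAD/////+AAAAAAAAAD//////AAAAAAAAAD//////AAAAAAAAAD//////AAAAAAAAAD//////AAAAAAAAAD//////AAAAAAAAAD//////gAAAAAAAAD//////gAAAAAAAAD//////gAAAAAAAAD//////gAAAAAAAAD//////wAAAAAAAAD//////wAAAAAAAAD//////wAAAAAAAAD//////wAAAAAAAAD//////4AAAAAAAAD//////4AAAAAAAAD//////4AAAAAAAAD//////8AAAAAAAAD//////8AAAAAAAAD//////8AAAAAAAAD//////8AAAAAAAAD//////+AAAAAAAAD//////+AAAAAAAAD//////+AAAAAAAAD///////AAAAAAAAD///////AAAAAAAAD///////AAAAAAAAD///////gAAAAAAAD///////gAAAAAAAD///////wAAAAAAAD///////wAAAAAAAD///////wAAAAA/8D///////4AAAAH//j///////4AAAAf//7///////8AAAB///////////8AAAD///////////+AAAH///////////+AAAf///////////+AAA/////////////AAA/////////////AAB/////////////gAD/////////////gAH/////////////gAP/////////////gAP/////////////AAf////////////4AAf////////////AAA////////////4AAA////////////AAAA///////////4AAAA///////////AAAAAf/////////8AAAAAf/////////gAAAAAP////////8AAAAAAP////////gAAAAAAH///////8AAAAAAAD///////wAAAAAAAB//////+AAAAAAAAB//////wAAAAAAAAA/////+AAAAAAAAAAf////wAAAAAAAAAAf///+AAAAAAAAAAAP///8AAAAAAAAAAAP///8AAAAAAAAAAAH///8AAAAAAAAAAAH///8AAAAAAAAAAAH///8AAAAAAAAAAAH///8AAAAAAAAAAAH///8AAAAAAAAAAAH///8AAAAAAAAAAAH///8AAAAAAAAAAAH///8AAAAAAAAAAAH///8AAAAAAAAAAAH///8AAAAAAAAAAAH///8AAAAAAAAAAAH///8AAAAAAAAAAAH///8AAAAAAAAAAAH///8AAAAAAAAAAAD///8AAAAAAAAAAAD///8AAAAAAAAAAAD///8AAAAAAAAAAAB///8AAAAAAAAAAAB///8AAAAAAAAAAAA//B8AAAAAAAAAAAA/8Ac="/>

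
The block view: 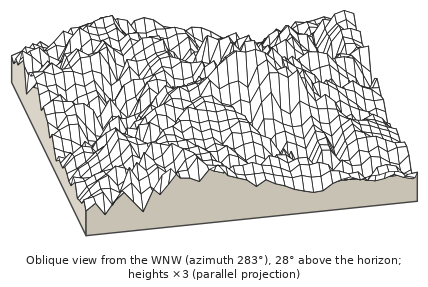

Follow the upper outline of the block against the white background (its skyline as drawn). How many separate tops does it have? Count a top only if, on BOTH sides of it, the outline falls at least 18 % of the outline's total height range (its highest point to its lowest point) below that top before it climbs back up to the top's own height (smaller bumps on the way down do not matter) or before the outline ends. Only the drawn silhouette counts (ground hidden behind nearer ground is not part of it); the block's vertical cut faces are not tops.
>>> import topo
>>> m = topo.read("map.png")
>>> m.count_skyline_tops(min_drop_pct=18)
2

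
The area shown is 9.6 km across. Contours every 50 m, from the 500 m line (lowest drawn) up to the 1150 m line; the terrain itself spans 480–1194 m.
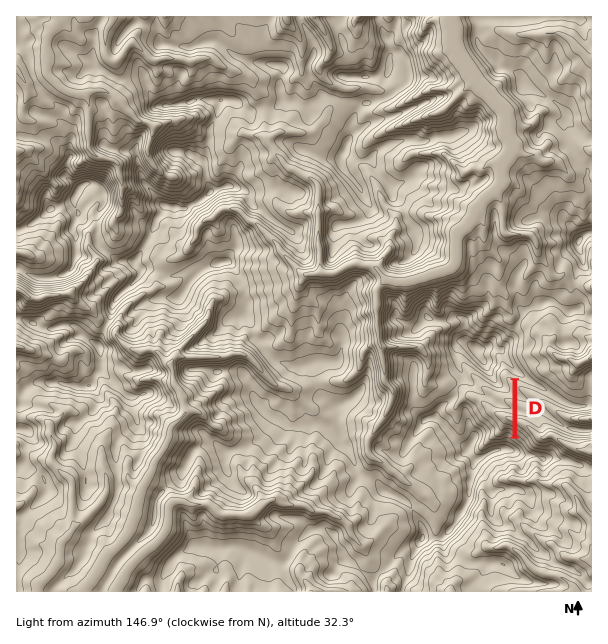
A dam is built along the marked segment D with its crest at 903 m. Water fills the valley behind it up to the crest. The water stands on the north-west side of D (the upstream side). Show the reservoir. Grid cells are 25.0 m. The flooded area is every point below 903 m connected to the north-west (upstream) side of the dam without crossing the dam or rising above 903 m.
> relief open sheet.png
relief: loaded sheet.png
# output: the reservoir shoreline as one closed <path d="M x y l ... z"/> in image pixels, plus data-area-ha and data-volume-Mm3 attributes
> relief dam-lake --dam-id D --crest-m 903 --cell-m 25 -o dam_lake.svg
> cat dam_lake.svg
<path d="M509 376l-2 0-1 1 0 1 0 2 0 1 1 1 1 1 0 1 0 2 1 0 1 1 0 2 0 1-1 1-1 1-1 0-1 0-2 0-1 0-1 0-1-1-1 0-2 0-1 0-1-1-1 0-1 0-2 0 0-1-1-1-2 0-1-1 0-1-2 0-1 0-1 0-1-1-1 0-1 1 0 1 0 2 0 1 1 1 0 1 0 1 0 1-2 0-1 0-1-1-1-1-1 0-2 0-1-1-2 0-1 0-2 0-1 0-1 1 0 1-1 1-1 1 0 1 0 2 1 0 2 0 1 1 0 1 1 1 1 1 1 0 1 0 1 1 1 1 1 1 1 1 0 1 0 1 1 1 1 1 0 1 1 1 1 1 0 1 1 0 0 2 1 0 0 1 1 1 1 1 1 1 1 0 1 0 1 1 0 1 1 0 1 1 1 1 1 1 0 1 1 0 1 1 0 1 0 1 0 2 0 1 0 2 0 1 1 1 2 0 1 1 0 1 1-1 1-1 1 0 2 0 1-1 0-1 1 0 1-1 1 0 2 0 1 0 1 1 1 0 0-2 0-1 0-2 0-1 0-2 0-1 0-2 0-1 0-2 0-1 0-2 0-1 0-2 0-1 0-2 0-1 0-2 0-1 0-2 0-1 0-2 0-1 0-2 0-1 0-2 0-1 0-2 0-1 0-2 0-1 0-2 0-1 0-2 0-1 0-2 0-1 0-2-2 0 0-1-1-1z" data-area-ha="42" data-volume-Mm3="20.39"/>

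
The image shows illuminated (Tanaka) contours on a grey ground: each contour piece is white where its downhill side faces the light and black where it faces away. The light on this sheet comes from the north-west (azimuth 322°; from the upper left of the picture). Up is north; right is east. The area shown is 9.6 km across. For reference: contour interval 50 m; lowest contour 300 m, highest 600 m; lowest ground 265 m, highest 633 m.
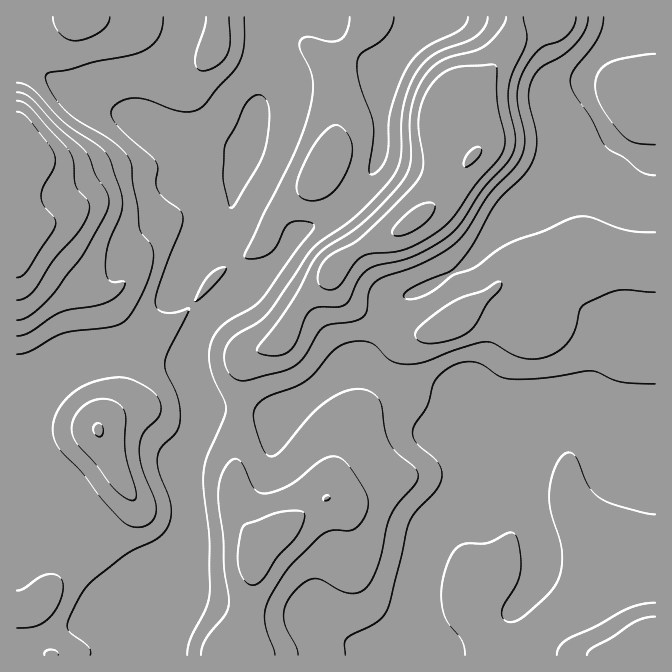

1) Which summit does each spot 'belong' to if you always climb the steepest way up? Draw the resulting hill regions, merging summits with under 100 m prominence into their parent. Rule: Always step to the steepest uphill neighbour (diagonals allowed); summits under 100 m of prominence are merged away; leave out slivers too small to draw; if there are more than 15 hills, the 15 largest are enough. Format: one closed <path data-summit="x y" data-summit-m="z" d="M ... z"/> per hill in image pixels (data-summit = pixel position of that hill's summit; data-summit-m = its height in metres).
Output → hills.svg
<path data-summit="414 220" data-summit-m="560" d="M632 16l-368 0-3 11 0 30 2 1-2 35-12 47-13 38-5 32-10 18 3 12 24 42 0 5-21 16-23 22-13 25-2 18 12 37 9 4 37 2 30 7 38-27 22-20 15-10 12 2 26 15 34 6 28 10 6 9 0 25 9 11 7 0 44-25 26-6 15-7 20-2 8 4 11-35 11-23 11-11 10-5 26-2 0-167-9-1-12-5-15-8-8-8-1 5-16 15-23 10-19 4 3-7 3-38 5-9 18-12 6-8-5-13 0-8 5-10 38-39 7-10z"/><path data-summit="17 137" data-summit-m="633" d="M262 16l-246 1 1 386 47-37 30-12 20 0 35 9 38 1 2 2 2-16 13-25 23-22 21-16 0-5-19-32-8-22 10-18 5-32 13-38 12-47 2-13z"/><path data-summit="257 555" data-summit-m="476" d="M358 361l-6 0-8 5-29 25-38 27-30-7-37-2-9-2 0 13-5 17-15 26 0 12 8 32-1 31-7 16-14 14-8 4 8 2 9 8 7 15-2 17-10 33 1 9 244-1-3-11 0-50 11-52 9-18 11-11 16-12 14-16 4-7 0-18-5-13-15-19 0-25-6-9-28-10-34-6z"/><path data-summit="655 632" data-summit-m="424" d="M579 399l-20 2-15 7-26 6-14 7-24 15-12 4 10 20 0 18-7 12-11 11-16 12-15 15-15 54-1 62 4 12 239-1 0-218-21-3-28-21z"/><path data-summit="98 430" data-summit-m="502" d="M114 354l-20 0-30 12-48 37 0 67 28 13 15 12 17 27 5 16 46 61 28-25 12-6 14-14 5-10 3-12 0-25-8-32 0-12 18-36 2-25-10-32-4-6-38-1z"/>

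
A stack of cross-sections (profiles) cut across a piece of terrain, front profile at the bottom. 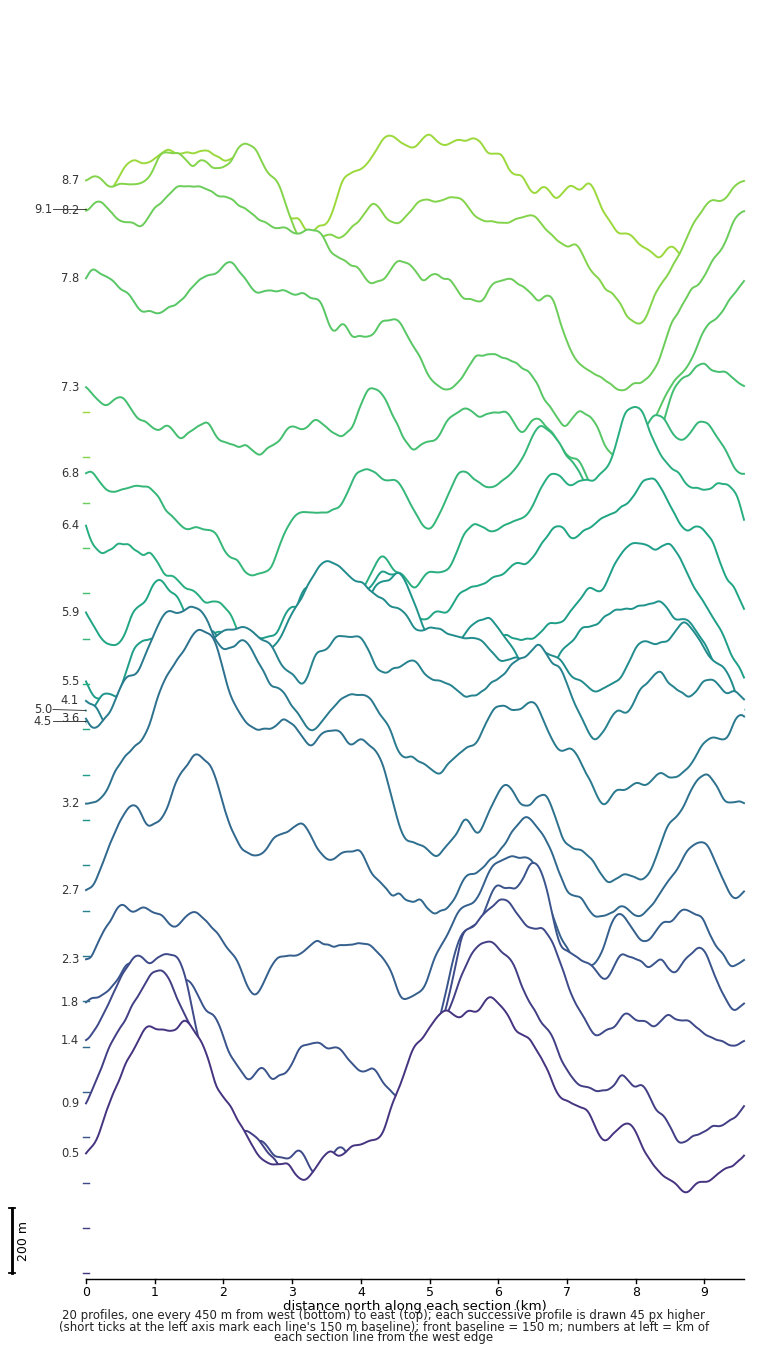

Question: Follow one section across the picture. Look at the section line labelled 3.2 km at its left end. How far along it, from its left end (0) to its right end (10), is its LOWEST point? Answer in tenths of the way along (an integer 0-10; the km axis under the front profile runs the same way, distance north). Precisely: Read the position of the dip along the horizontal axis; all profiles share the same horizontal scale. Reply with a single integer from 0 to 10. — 8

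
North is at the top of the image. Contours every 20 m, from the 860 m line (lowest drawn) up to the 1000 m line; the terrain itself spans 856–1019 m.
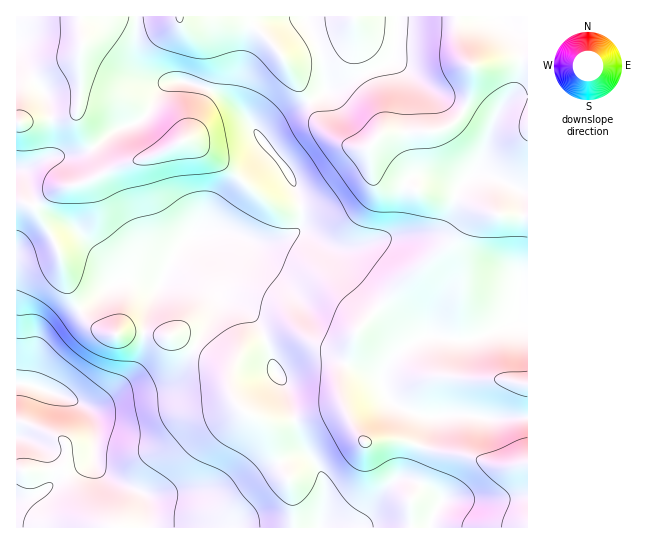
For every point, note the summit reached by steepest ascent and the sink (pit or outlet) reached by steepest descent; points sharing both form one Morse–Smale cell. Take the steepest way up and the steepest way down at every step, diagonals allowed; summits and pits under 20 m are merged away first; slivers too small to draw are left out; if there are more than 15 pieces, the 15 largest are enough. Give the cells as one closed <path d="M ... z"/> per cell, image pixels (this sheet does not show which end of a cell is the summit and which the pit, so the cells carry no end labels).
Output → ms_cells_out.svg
<path d="M527 16l-220 0 1 9 13 30 6 35-9 7-41 23-17 15 4 8 23 27 9 17 5 19-1 21-10 9-20 7-13 0-36-12-19 0-9 2-21 25-13 26-22-4-12 0-8 3-2-9-7-11-31-34-30-14-12-12-12-26-5-5-2 1 1 355 302 0 5-21-1-29-7-15-13-16-8-24-7-30-11-18 38-16 8-2 50 16 9 8 2-10 9-14 12-10 17-10 17-1 10 3 24 0 37-16 18-4z"/><path d="M527 320l-17 3-37 16-24 0-10-3-17 1-17 10-12 10-9 14-2 10-9-8-50-16-8 2-38 16 11 18 7 30 8 24 13 16 7 15 1 29-3 21 25-1 13-4 28-36 11-8 17 2 15 8 11 10-10 22 0 7 97-1z"/><path d="M185 81l-14 0-5 3-7 7-8 18-10 11-24 9-26 20-14 6-28 2-22 11-11 2 7 7 12 26 12 12 30 14 31 34 7 11 2 9 8-3 12 0 22 4 18-34 16-17 4-1 24-1 36 12 13 0 20-7 11-11-1-26-9-22-31-39-16-24-23-19z"/><path d="M135 16l-119 1 1 152 10-1 22-11 28-2 12-4 28-22 20-6 11-10 11-22 12-9-12 1-9-3-10-9-5-18z"/><path d="M306 16l-169 0-2 37 2 13 3 5 10 9 9 3 26-2 36 14 23 19 15 22 18-16 41-23 9-7-6-35z"/><path d="M406 479l-8 0-7 4-32 40-13 4-15 0 99 1 1-7 10-22-15-12z"/>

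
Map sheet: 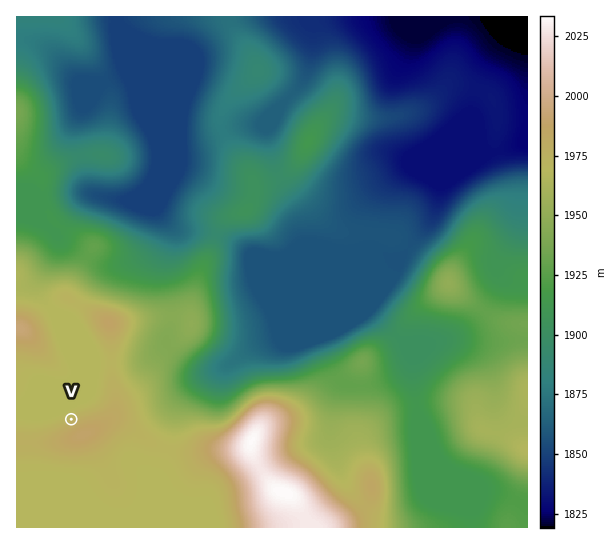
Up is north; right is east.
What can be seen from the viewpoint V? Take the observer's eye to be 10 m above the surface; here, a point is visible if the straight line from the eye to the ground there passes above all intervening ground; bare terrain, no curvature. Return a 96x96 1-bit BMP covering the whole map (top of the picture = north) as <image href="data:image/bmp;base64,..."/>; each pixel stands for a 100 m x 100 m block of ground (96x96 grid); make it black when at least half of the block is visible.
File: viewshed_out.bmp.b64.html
<image width="96" height="96" href="data:image/bmp;base64,Qk2+BAAAAAAAAD4AAAAoAAAAYAAAAGAAAAABAAEAAAAAAIAEAAATCwAAEwsAAAIAAAAAAAAA////AAAAAAAAAAAAAAfAAAAAAAAAAAAAAA+AAAAAAAAAAAAAAA8AAAAAAAAAAAAAAB8AAAAAAAAAAAAAAB8AAAAAAAAAAAAAAB8AAAAAAAAAAAAAAB8AAAAAAAAAAAAAAD8AAAAAAAAAAAAAAD8AAAAAAAAAAAAAAH4AAAAAAAAAAAAAAPwAAAAAAAAAAAAAAfgAAAAAAAAAAAAAA/AAAAAAAAAAAAAAB/AAAAAAAADgAAAAD/AAAAAAAAD4AAAAD/AAAAAAAAD/gAAAD/AAAAAAAAD/8AAAB/AAAAAAAAD//AAAAfgAAAAAAAD//wAAAPgAAAAAAAD//8AAAHwAAAAAAAD//8AAADwAAAAAAAD//+AAAB4AAAAAAAD//+AAAA4AAAAAAAD//+AAAAYAAAAAAAD//+AAAAAAAAAAAAD//+AAAAAAAAAAAAD//+AAAAAAAAAAAAD//8AAAAAAAAAAAAD//8AAAAAAAAAAAAD//+AAAAAAAAAAAAD//+AAAAAAAAAAAAD//+AAAAAAAAAAAAD///AAAAAAAAAAAAD///AAAAAAAAAAAAD///AAAAAAAAAAAAD///AAAAAAAAAAAAD///AAAAAAAAAAAAAD/8AAAAAAAAAAAAAD/wAAAAAAAAAAAAAD/AAAAAAAAAAAAAAD+AAAAAAAAAAAAAAD4AAAAAAAAAAA8AABwAAAAAAAAAAD4AAAAAAAAAAAAAADwAAAAAAAAAAAAAADwAAAAAAAAAAAAAADgAAAAAAAAAAAAAADgAAAAAAAAAAAAAABgAAAAAAAAAAAAAAAgAAAAAAAAAAAAAAAAAAAAAAAAAAAAAAAAAAAAAAAAAAAAAAAAAAAAAAAAAAAAAAAAAAAAAAAAAAAAAAAAAAAAAAAAAAAAAAAAAAAAAAAAAAAAAAAAAAAAAAAAAAAAAAAAAAAAAAAAAAAAAAAAAAAAAAAAAAAAAAAAAAAAAAAAAAAAAAAAAAAAAAAAAAAAAAAAAAAAAAAAAAAAAAAAAAAAAAAAAAAAAAAAAAAAAAAAAAAAAAAAAAAAAAAAAAAAAAAAAAAAAAAAAAAAAAAAAAAAAAAAAAAAAAAAAAAAAAAAAAAAAAAAAAAAAAAAAAAAAAAAAAAAAAAAAAAAAAAAAAAAAAAAAADAAAAAAAAAAAAAAADAAAAAAAAAAAAAAADAAAAAAAAAAAAAAACAAAAAAAAAAAAAAAAAAAAAAAAAAAAAAAAAAAAAAAAAAAAAAAAAAAAAAAAAAAAAAAAAAAAAAAAAAAAAAAAAAAAAAAAAAAAAAAAAAAAAAAAAAAAAAAAAAAAAAAAAAAAAAAAAAAAAAAAAAAAAAAAAAAAAAAAAAAAAAAAAAAAAAAAAAAAAAAAAAAAAAAAAAAAAAAAAAAAAAAAAAAAAAAAAAAAAAAAAAAAAAAAAAAAAAAAAAAAAAAAAAAAAAAAAAAAAAAAAAAAAAAAAAAAAAAAAAAAAAAAAAAAAAAAAAAAAAAAAAAAAAAAAAAAAAAAAAAAAAAAAAAAAAAAAAAAAAAAAAAAAAA="/>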